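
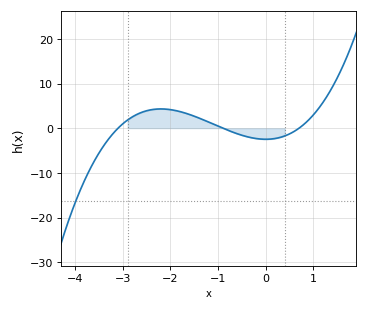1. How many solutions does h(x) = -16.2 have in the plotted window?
1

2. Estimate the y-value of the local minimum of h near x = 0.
-2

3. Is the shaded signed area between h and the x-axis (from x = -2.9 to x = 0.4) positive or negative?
positive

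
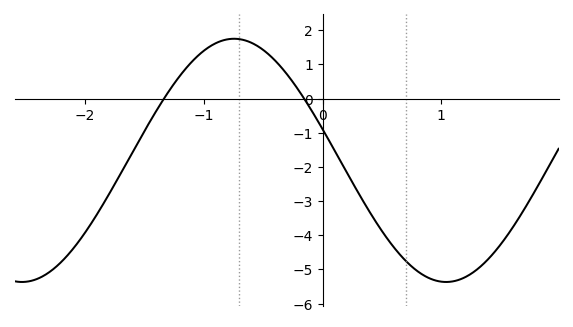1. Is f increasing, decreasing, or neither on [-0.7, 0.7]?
decreasing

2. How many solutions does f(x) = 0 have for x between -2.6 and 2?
2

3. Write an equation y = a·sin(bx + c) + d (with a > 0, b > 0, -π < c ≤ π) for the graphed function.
y = 3.56sin(1.8x + 2.9) - 1.81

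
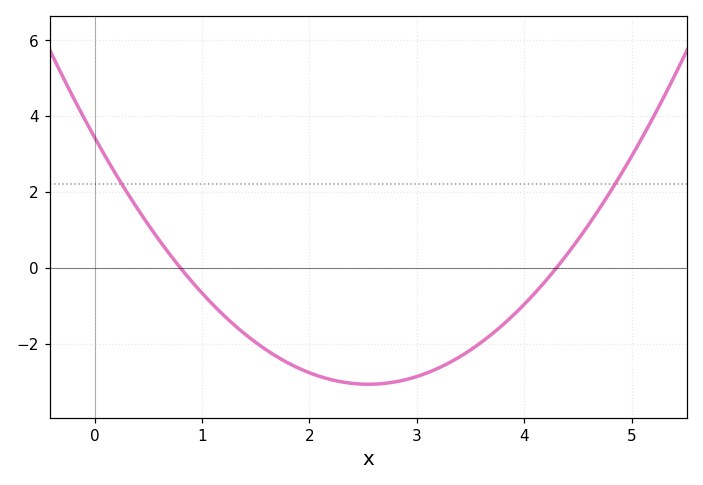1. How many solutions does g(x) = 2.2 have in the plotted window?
2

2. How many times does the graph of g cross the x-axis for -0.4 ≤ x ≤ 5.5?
2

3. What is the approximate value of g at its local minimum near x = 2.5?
-3.06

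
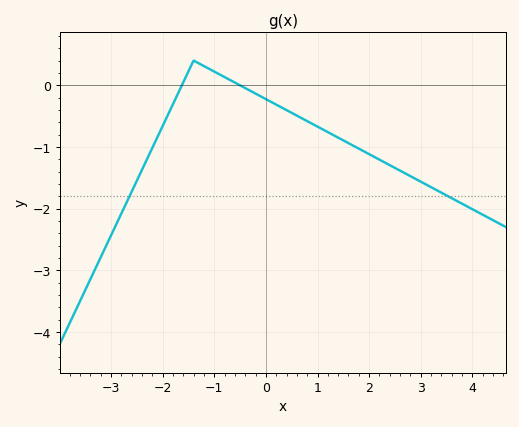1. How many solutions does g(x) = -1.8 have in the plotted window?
2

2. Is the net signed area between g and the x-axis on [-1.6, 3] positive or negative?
negative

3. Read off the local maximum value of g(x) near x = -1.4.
0.4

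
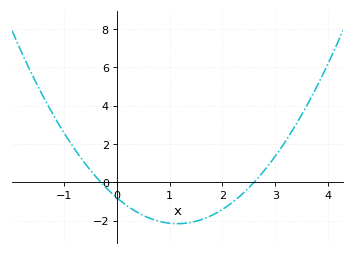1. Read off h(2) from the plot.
-1.42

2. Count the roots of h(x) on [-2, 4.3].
2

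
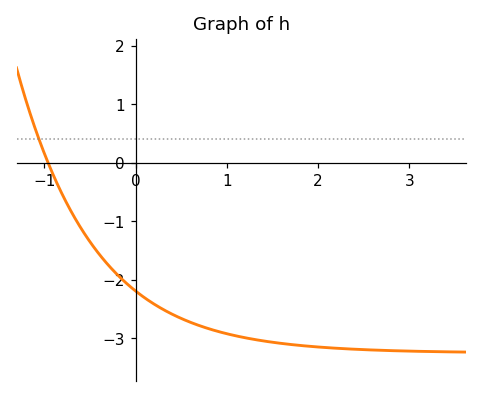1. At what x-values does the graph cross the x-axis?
-0.958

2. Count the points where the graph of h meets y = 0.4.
1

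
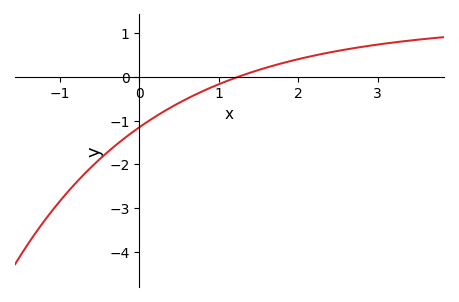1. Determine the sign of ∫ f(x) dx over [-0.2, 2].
negative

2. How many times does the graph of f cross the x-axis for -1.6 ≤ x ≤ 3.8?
1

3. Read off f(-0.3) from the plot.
-1.57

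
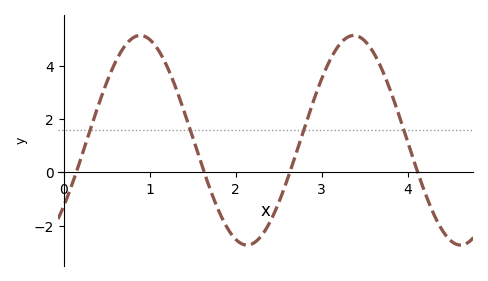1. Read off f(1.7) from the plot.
-0.602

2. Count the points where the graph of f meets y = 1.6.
4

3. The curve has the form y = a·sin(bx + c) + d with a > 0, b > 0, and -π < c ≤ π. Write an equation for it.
y = 3.94sin(2.53x - 0.682) + 1.21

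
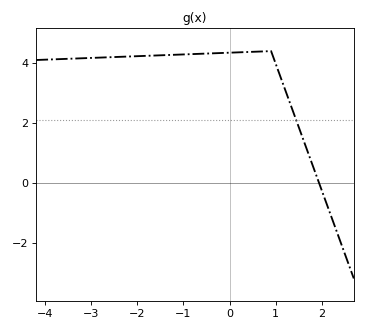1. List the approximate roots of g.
1.9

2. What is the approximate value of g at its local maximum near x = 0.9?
4.4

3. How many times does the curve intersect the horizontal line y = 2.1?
1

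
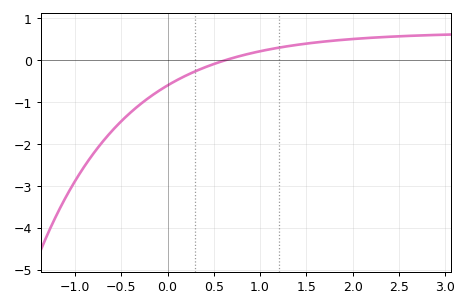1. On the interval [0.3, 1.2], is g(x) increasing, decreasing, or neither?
increasing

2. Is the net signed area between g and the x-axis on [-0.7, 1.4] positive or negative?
negative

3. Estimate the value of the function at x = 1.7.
0.45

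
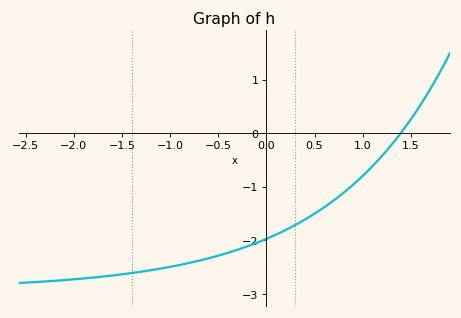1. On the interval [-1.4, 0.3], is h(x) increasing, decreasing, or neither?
increasing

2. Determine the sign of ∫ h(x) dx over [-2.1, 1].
negative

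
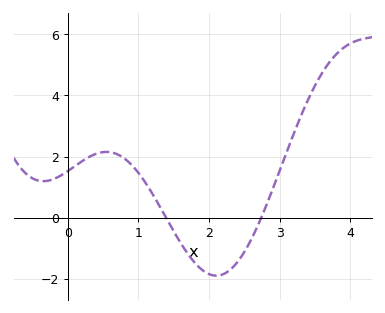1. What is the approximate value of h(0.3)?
2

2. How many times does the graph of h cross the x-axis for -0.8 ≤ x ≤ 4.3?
2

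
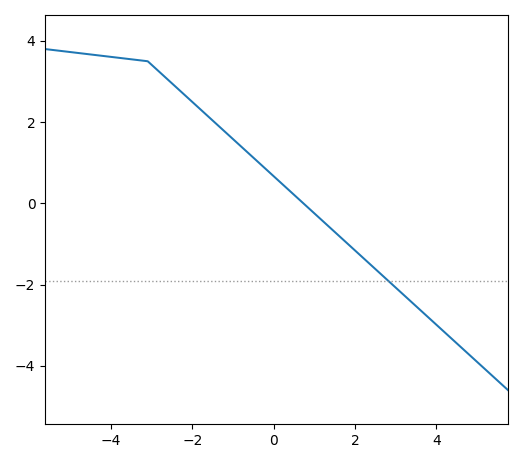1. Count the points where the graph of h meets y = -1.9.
1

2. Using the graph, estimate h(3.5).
-2.53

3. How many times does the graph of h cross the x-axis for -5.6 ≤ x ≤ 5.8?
1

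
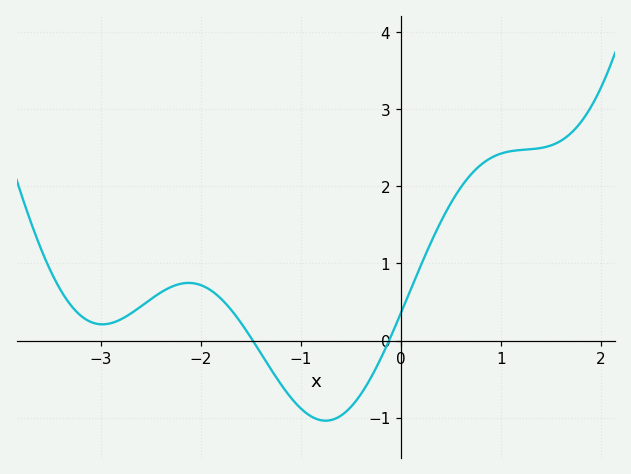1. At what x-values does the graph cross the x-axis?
-1.5, -0.1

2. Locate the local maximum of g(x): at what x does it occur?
-2.1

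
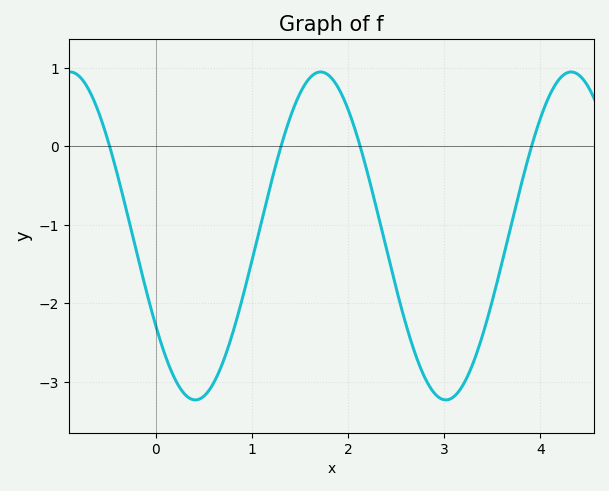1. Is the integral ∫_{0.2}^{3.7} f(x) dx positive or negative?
negative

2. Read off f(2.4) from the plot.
-1.3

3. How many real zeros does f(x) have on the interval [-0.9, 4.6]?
4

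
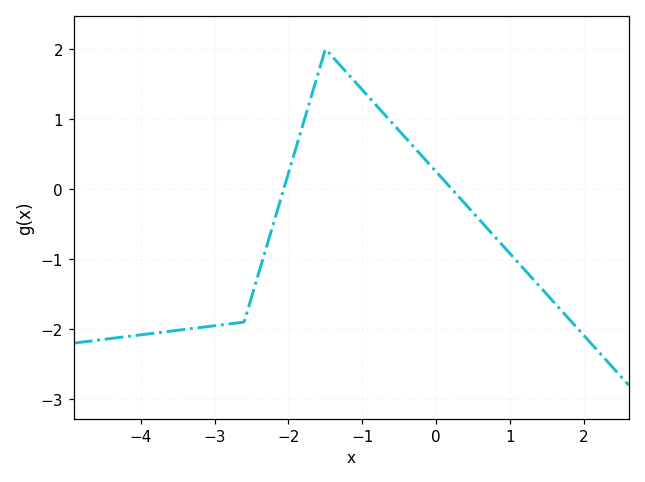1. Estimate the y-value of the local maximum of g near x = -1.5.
2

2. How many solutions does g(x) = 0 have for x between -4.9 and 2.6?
2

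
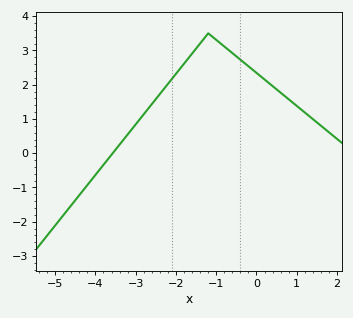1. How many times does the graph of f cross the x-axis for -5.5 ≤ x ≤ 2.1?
1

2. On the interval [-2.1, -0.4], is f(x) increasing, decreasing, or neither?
neither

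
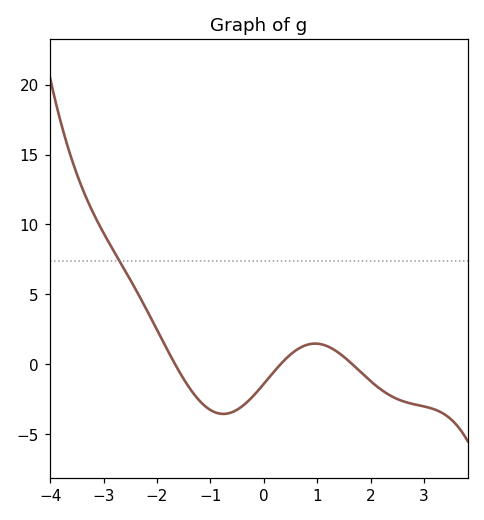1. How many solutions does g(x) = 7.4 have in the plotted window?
1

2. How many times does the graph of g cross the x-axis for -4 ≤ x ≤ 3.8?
3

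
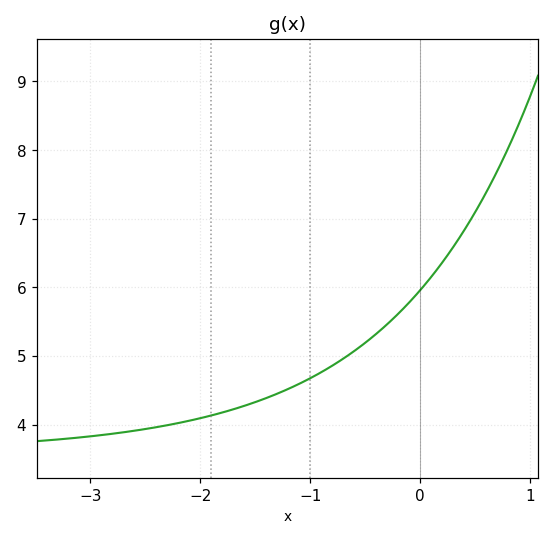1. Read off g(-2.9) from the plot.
3.85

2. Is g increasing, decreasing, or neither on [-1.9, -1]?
increasing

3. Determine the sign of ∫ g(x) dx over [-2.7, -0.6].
positive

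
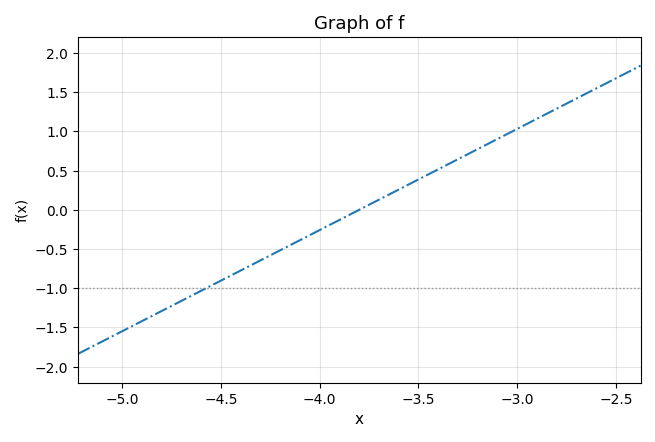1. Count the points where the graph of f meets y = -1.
1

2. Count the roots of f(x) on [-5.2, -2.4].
1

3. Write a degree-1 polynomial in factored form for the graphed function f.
y = 1.29(x + 3.8)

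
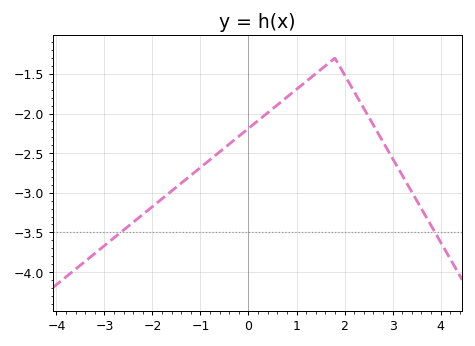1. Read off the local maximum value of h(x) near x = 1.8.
-1.3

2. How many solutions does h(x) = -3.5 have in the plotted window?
2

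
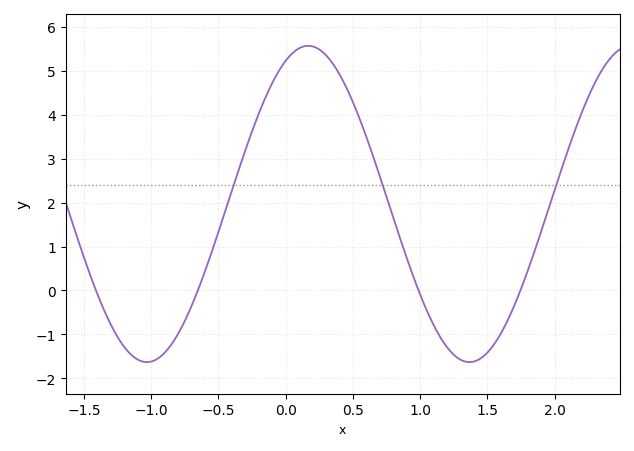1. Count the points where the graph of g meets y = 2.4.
3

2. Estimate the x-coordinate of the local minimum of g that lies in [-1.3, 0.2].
-1.03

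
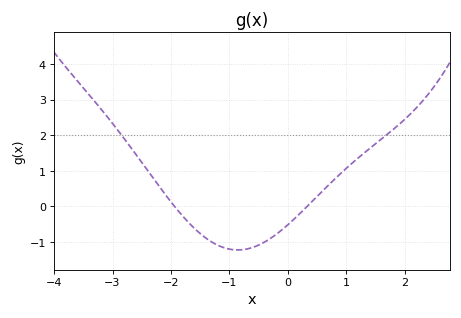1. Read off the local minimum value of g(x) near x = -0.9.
-1.2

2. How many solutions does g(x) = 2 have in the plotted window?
2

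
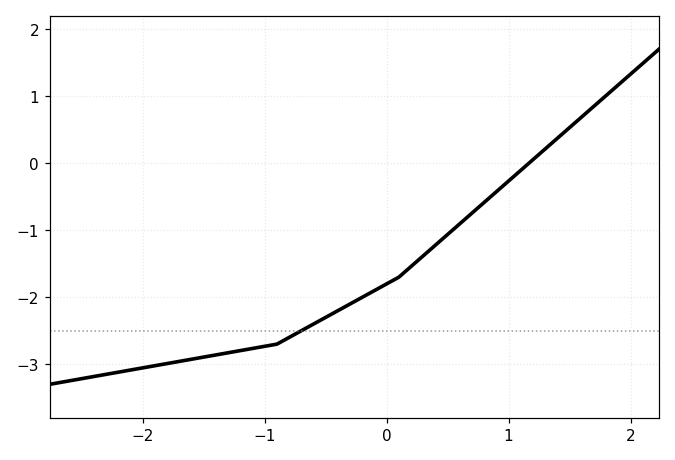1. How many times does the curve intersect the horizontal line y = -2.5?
1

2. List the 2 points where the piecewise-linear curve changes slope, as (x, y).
(-0.9, -2.7); (0.1, -1.7)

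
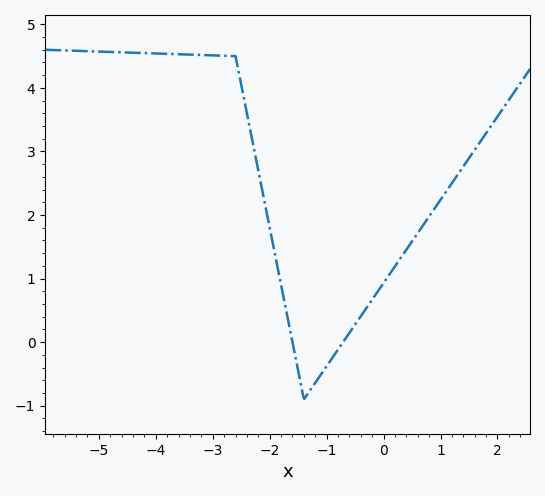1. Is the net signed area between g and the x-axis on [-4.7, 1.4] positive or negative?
positive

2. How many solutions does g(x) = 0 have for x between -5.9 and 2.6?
2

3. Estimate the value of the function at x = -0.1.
0.8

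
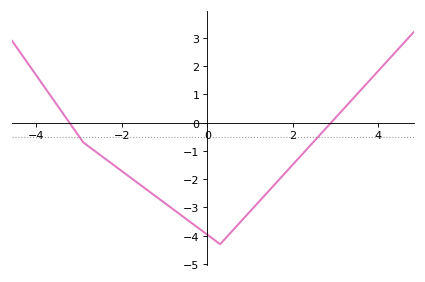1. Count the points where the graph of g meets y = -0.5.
2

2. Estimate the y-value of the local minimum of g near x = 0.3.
-4.3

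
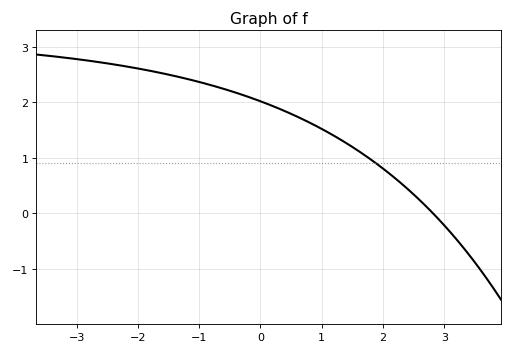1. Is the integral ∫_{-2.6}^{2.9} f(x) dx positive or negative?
positive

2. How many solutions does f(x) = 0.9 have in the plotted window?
1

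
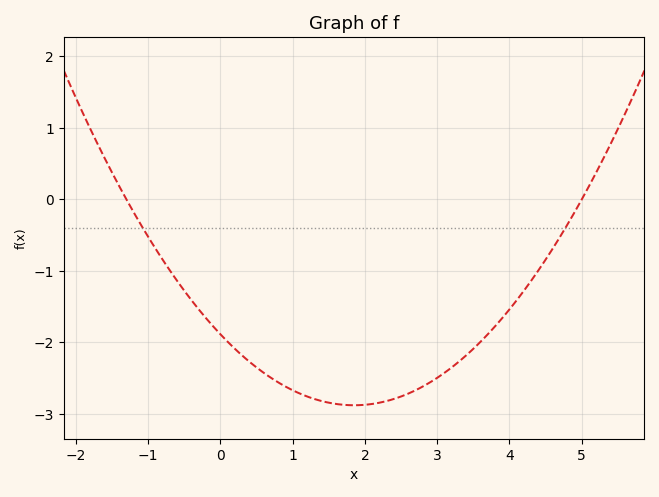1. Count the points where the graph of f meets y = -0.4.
2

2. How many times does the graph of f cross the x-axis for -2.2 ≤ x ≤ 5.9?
2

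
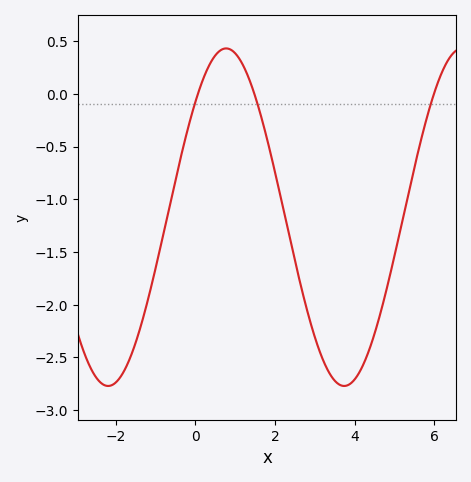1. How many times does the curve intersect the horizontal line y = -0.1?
3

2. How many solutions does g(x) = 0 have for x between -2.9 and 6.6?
3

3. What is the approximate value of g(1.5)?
0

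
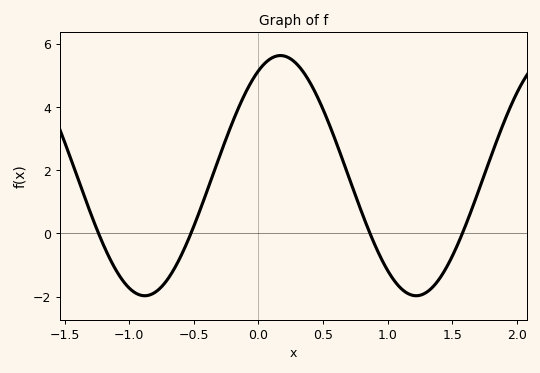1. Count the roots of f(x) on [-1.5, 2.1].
4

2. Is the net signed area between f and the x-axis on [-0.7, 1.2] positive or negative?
positive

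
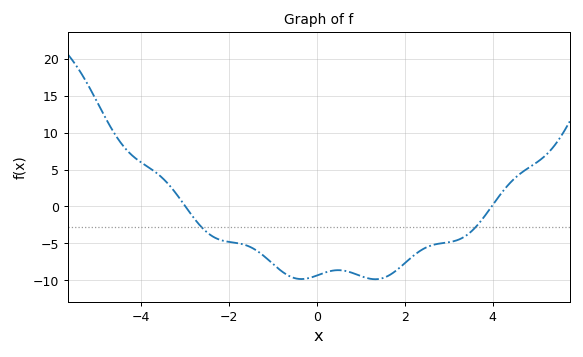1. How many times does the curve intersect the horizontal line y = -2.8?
2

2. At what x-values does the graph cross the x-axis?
-3, 4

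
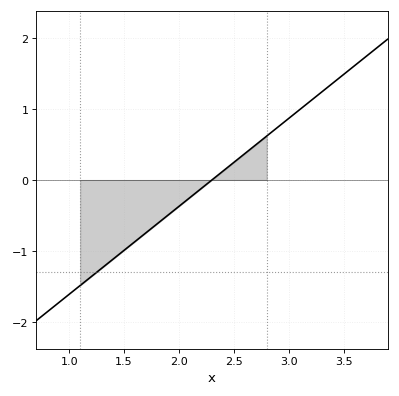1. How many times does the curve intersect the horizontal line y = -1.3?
1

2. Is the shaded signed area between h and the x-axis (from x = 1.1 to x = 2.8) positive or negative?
negative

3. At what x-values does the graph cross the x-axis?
2.3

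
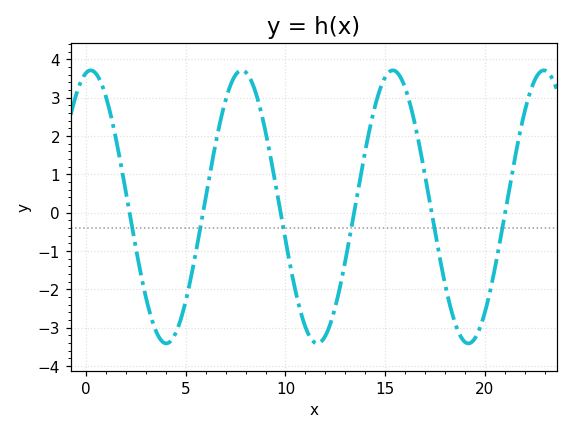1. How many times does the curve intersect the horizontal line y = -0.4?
6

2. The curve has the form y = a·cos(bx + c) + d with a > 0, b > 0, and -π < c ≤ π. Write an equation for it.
y = 3.56cos(0.83x - 0.2) + 0.15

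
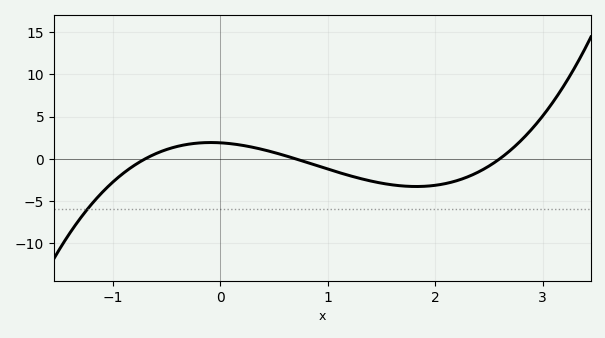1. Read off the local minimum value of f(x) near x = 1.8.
-3.28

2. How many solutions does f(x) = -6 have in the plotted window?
1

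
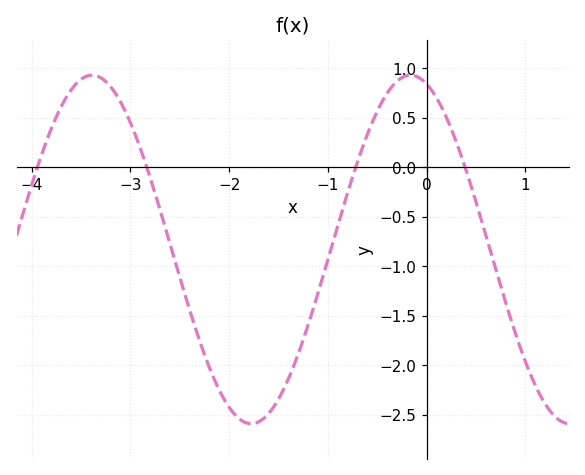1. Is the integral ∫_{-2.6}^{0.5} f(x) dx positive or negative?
negative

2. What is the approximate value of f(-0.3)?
0.869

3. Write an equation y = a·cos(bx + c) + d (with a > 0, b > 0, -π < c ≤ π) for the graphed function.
y = 1.76cos(1.95x + 0.322) - 0.83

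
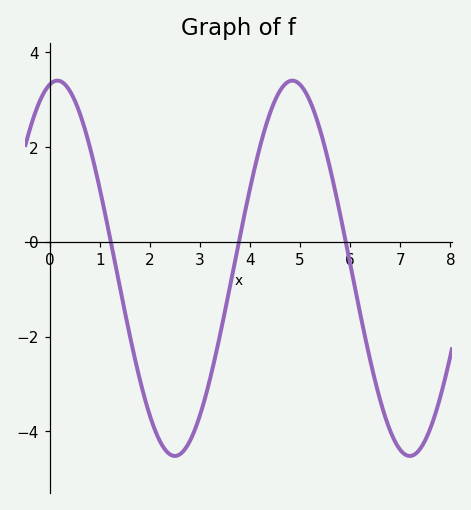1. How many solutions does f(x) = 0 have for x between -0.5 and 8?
3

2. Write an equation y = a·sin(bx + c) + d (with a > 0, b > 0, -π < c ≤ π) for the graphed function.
y = 3.96sin(1.34x + 1.36) - 0.56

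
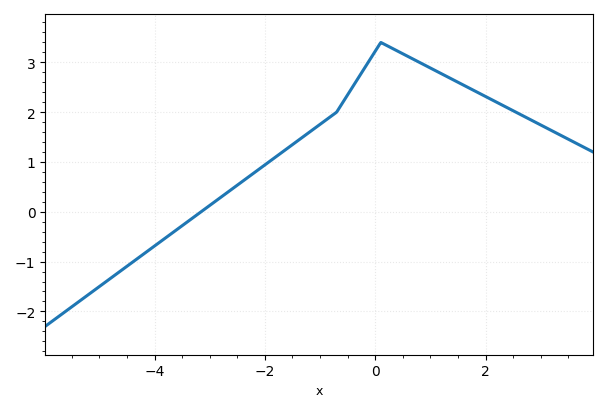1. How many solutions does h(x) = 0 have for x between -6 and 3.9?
1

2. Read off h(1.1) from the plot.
2.83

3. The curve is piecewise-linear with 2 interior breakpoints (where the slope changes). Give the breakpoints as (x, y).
(-0.7, 2); (0.1, 3.4)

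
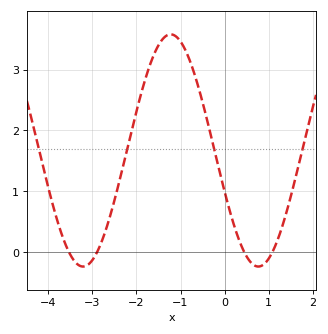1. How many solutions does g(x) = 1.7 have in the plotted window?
4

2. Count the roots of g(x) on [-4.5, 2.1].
4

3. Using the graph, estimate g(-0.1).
1.3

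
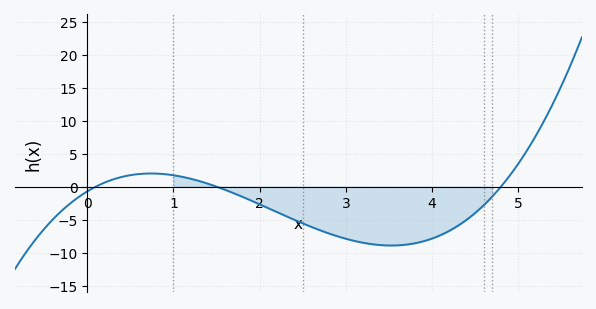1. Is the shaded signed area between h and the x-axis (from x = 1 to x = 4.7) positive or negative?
negative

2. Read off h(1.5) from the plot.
0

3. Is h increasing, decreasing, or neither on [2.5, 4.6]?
neither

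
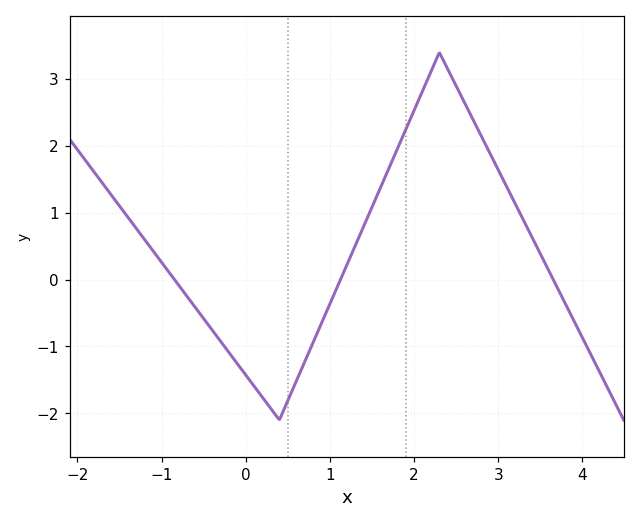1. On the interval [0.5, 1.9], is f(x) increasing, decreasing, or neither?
increasing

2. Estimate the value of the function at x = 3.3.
0.888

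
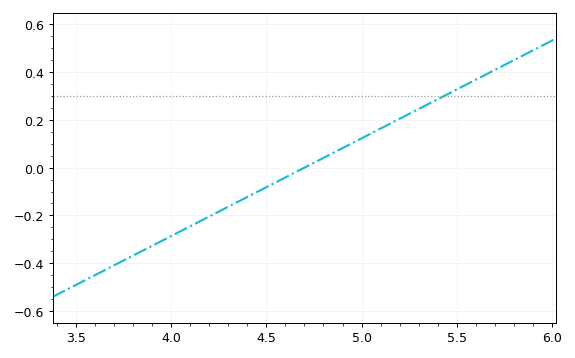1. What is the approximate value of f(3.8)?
-0.36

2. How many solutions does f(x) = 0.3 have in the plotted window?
1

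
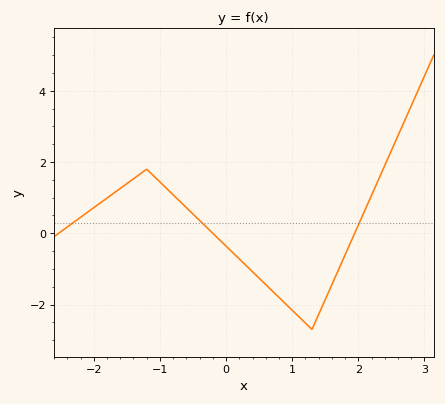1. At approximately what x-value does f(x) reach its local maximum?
-1.2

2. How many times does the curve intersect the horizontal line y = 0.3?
3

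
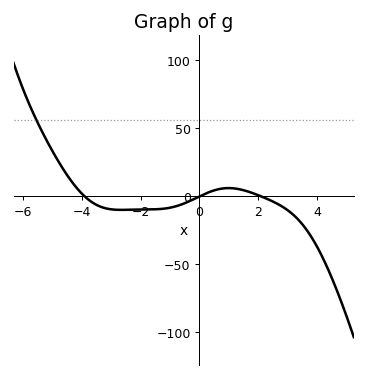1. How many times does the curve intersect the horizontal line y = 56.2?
1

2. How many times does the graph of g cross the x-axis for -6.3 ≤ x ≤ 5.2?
3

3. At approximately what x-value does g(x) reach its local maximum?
0.994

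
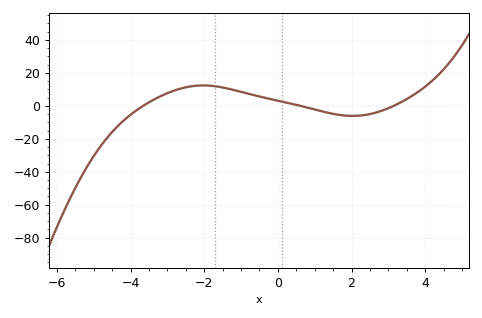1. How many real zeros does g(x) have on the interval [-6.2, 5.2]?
3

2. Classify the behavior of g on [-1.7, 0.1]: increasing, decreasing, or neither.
decreasing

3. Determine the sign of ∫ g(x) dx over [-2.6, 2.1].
positive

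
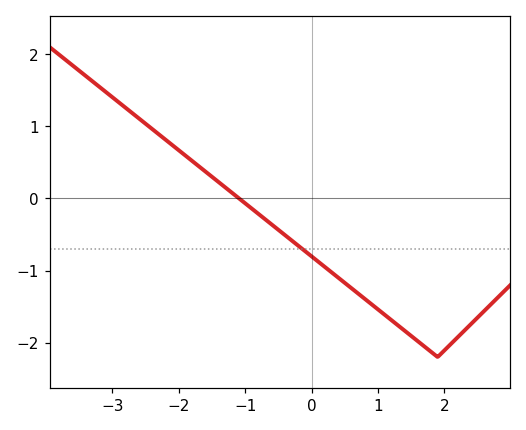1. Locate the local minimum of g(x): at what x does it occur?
1.9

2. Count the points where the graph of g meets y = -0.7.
1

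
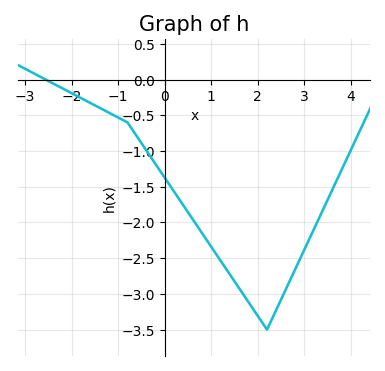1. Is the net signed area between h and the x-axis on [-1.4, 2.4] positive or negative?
negative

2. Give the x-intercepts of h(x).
-2.6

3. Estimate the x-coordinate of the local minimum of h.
2.2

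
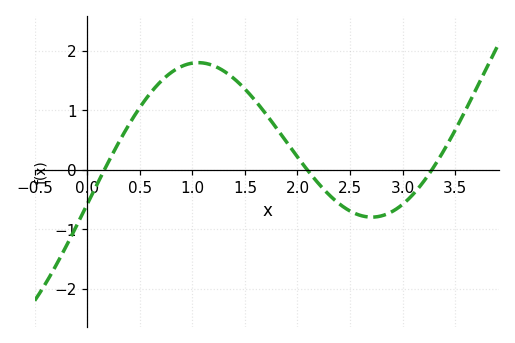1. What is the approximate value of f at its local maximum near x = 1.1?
1.8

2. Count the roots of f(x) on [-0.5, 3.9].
3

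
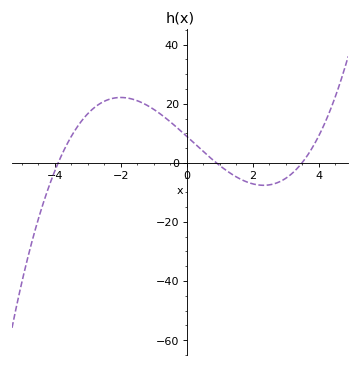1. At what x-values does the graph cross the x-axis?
-3.9, 0.9, 3.5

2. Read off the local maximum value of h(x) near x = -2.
22.1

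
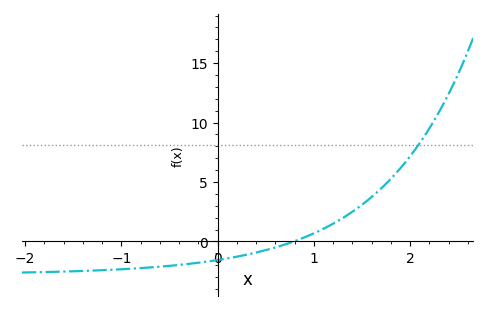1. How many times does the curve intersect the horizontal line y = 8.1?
1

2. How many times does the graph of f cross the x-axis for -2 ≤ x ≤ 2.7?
1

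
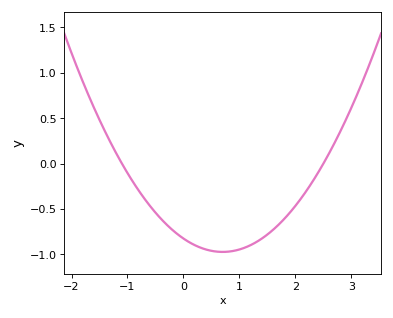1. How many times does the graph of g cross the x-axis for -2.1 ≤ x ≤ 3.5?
2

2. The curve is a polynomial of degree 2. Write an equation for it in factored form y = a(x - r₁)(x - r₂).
y = 0.3(x + 1.1)(x - 2.5)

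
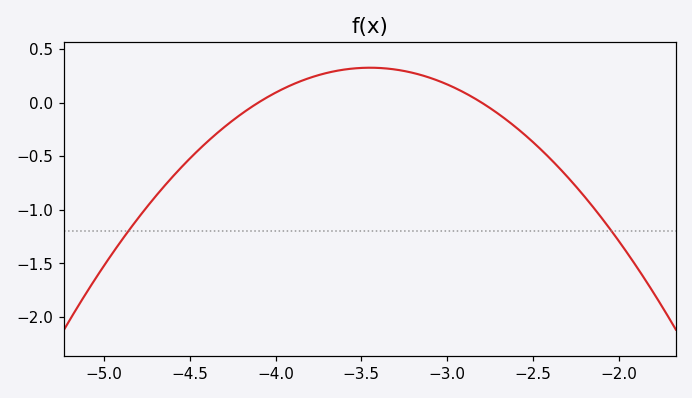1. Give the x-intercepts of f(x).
-4.1, -2.8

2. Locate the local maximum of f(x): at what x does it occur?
-3.45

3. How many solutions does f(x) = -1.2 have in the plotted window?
2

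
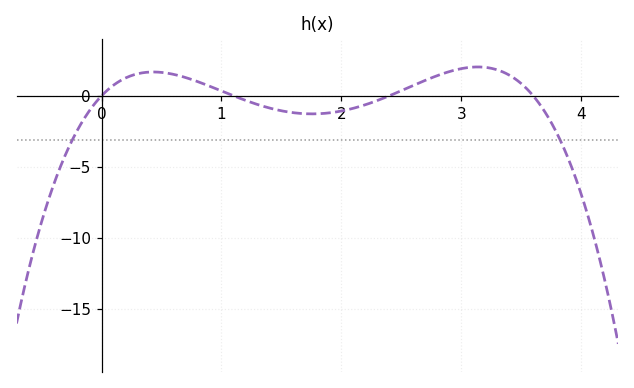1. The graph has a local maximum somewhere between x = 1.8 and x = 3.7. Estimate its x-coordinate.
3.1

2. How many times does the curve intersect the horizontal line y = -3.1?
2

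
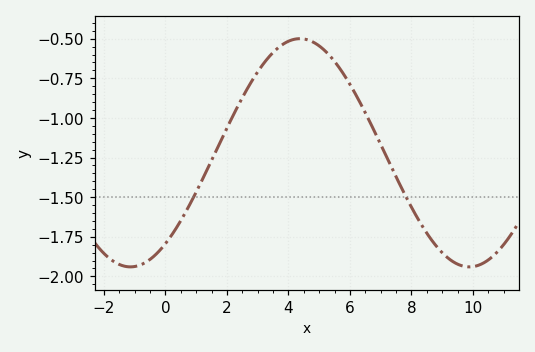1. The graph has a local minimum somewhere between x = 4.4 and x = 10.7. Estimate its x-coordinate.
9.88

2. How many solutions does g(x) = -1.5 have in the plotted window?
2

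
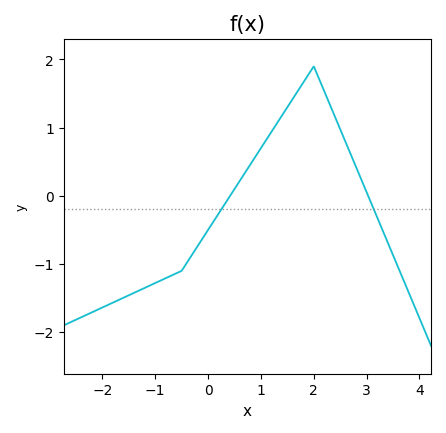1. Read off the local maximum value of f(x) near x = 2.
1.9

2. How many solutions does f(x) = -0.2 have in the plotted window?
2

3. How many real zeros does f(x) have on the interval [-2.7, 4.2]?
2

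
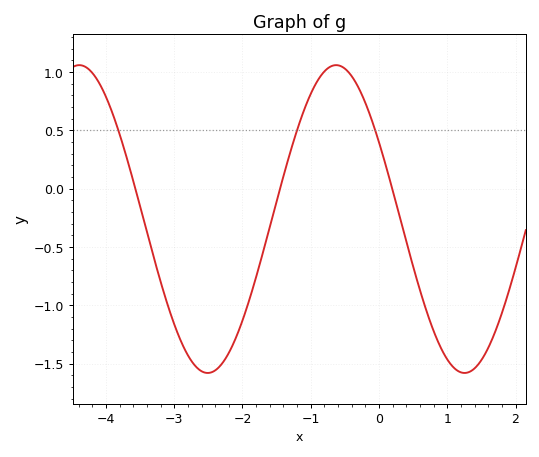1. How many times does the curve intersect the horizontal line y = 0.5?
3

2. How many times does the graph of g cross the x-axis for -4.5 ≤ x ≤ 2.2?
3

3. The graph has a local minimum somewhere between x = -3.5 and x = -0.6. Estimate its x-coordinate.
-2.5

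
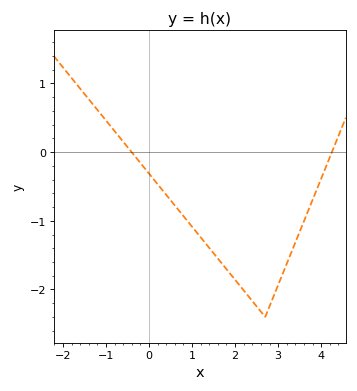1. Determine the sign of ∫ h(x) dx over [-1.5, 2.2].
negative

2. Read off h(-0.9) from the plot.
0.4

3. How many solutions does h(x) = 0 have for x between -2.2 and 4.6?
2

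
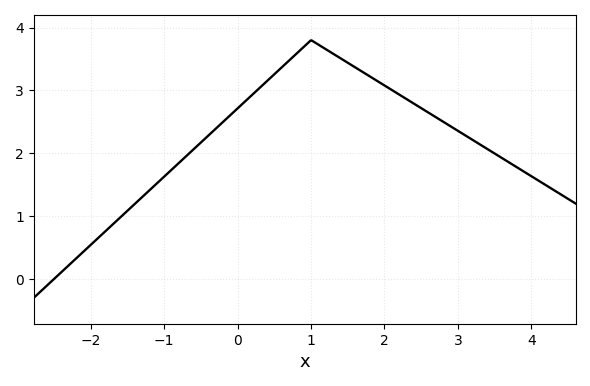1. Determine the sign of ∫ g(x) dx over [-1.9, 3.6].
positive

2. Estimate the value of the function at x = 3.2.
2.21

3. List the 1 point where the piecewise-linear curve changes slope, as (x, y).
(1, 3.8)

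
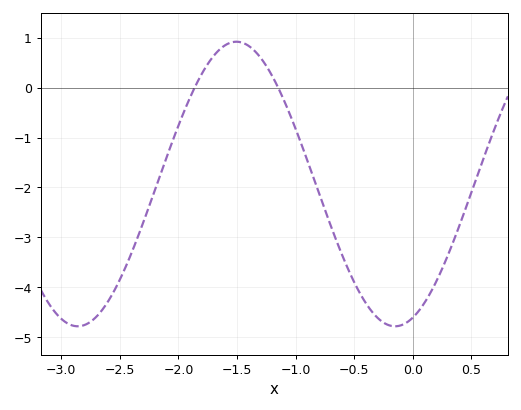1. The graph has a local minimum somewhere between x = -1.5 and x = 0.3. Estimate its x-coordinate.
-0.2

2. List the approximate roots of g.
-1.9, -1.1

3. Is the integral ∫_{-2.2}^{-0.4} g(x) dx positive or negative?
negative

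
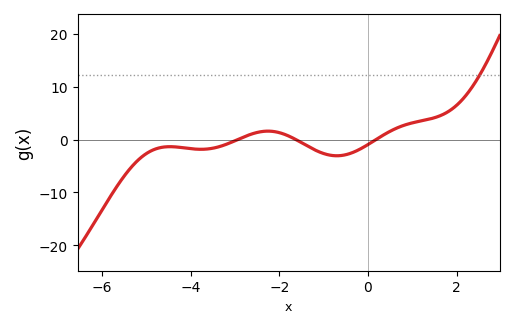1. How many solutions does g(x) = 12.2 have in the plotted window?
1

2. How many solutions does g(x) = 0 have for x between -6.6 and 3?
3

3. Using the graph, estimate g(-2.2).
1.58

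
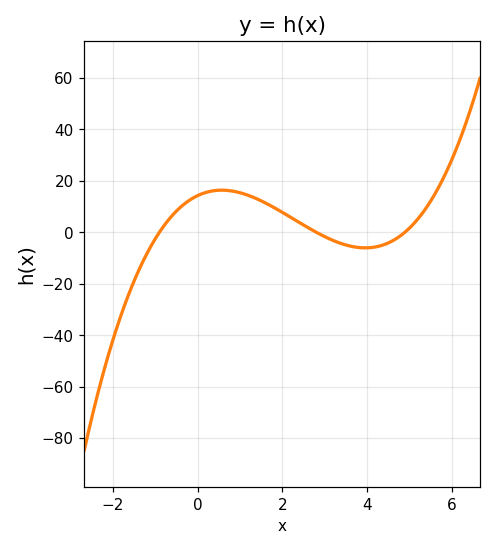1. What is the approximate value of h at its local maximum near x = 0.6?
16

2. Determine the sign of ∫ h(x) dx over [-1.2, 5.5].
positive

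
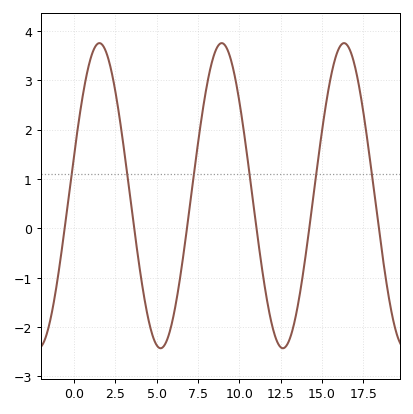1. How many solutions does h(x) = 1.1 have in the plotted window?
6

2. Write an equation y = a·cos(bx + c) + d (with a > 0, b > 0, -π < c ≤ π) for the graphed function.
y = 3.09cos(0.85x - 1.3) + 0.66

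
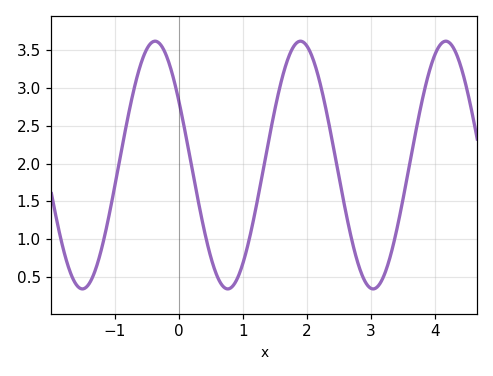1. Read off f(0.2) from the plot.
1.96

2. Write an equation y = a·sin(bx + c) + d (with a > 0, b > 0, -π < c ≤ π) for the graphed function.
y = 1.64sin(2.77x + 2.6) + 1.98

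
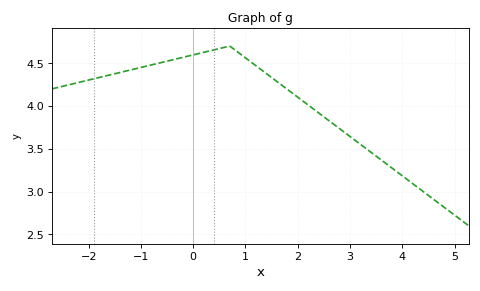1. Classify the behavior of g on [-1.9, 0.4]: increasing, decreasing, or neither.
increasing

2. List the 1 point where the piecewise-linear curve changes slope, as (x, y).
(0.7, 4.7)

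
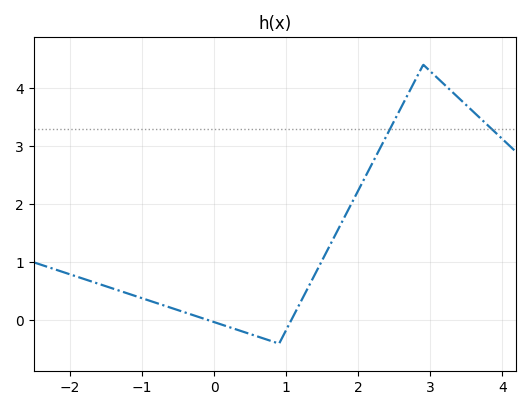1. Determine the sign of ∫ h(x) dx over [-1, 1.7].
positive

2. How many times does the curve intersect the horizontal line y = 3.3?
2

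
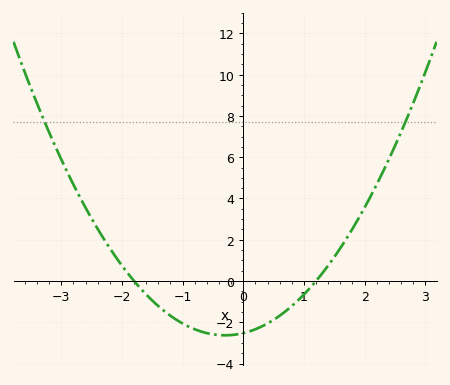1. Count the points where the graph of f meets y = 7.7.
2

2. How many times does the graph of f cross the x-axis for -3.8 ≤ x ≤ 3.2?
2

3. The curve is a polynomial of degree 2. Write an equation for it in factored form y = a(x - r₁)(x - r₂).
y = 1.17(x + 1.8)(x - 1.2)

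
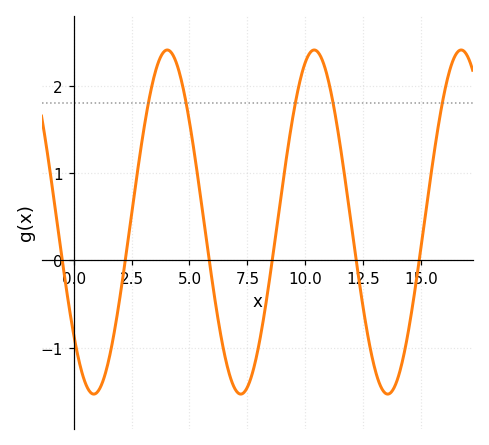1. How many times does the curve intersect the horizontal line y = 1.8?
5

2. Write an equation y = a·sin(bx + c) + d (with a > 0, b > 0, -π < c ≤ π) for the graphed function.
y = 1.97sin(0.99x - 2.43) + 0.44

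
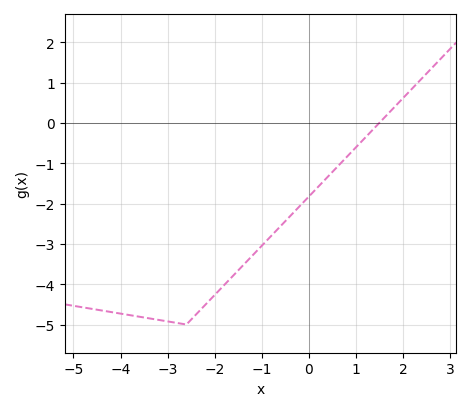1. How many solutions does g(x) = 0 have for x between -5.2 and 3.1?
1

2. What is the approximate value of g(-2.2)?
-4.51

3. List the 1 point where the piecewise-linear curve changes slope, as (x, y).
(-2.6, -5)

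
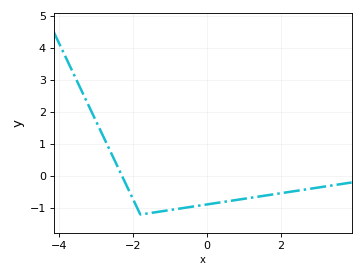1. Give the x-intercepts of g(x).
-2.29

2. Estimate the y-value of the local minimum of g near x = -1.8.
-1.2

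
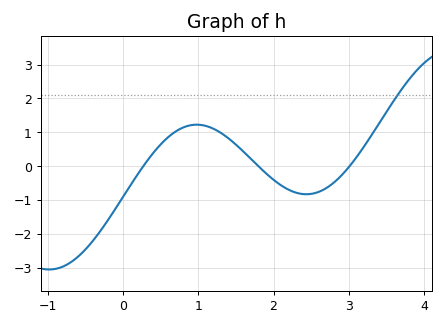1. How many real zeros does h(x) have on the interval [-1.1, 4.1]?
3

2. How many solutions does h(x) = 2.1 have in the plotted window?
1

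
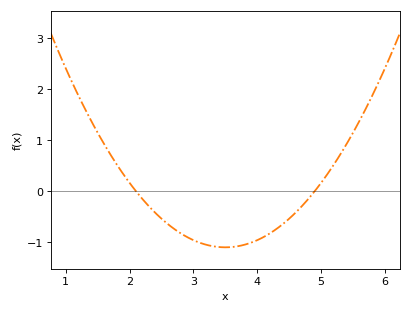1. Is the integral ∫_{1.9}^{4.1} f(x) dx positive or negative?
negative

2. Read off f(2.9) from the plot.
-0.9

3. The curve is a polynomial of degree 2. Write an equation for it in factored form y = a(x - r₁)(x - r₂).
y = 0.56(x - 2.1)(x - 4.9)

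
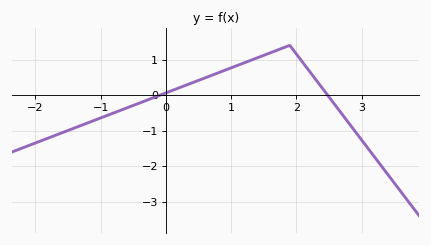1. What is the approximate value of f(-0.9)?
-0.573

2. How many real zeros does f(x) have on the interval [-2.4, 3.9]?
2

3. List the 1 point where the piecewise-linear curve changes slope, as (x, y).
(1.9, 1.4)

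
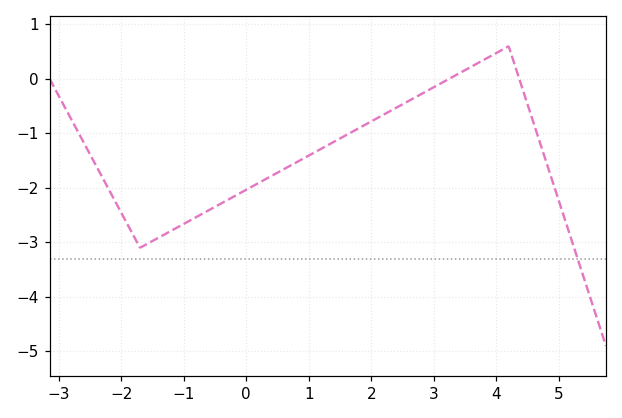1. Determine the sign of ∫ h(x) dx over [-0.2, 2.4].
negative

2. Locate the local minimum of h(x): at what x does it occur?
-1.7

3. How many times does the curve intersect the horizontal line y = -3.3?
1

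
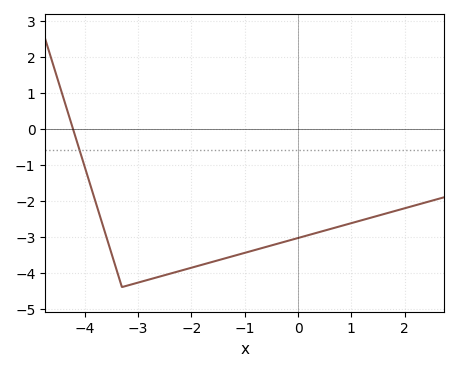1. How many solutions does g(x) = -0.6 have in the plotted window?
1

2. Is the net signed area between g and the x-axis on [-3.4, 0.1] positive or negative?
negative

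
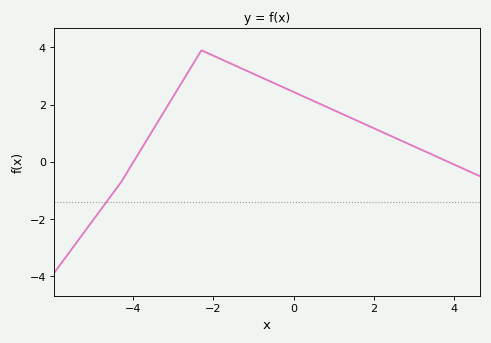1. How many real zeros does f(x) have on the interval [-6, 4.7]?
2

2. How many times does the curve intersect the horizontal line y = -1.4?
1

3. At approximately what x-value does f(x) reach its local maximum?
-2.3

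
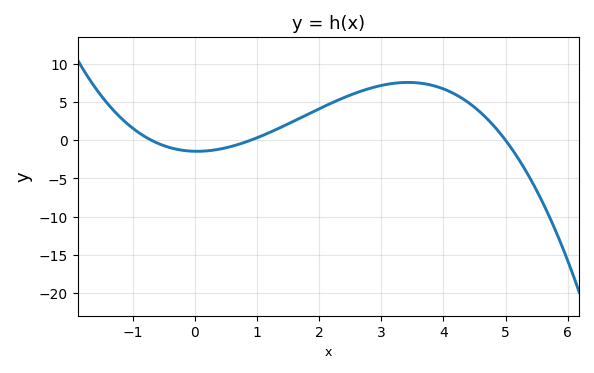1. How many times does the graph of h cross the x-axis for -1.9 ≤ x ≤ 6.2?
3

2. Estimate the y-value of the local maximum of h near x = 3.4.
7.5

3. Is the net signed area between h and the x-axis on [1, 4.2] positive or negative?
positive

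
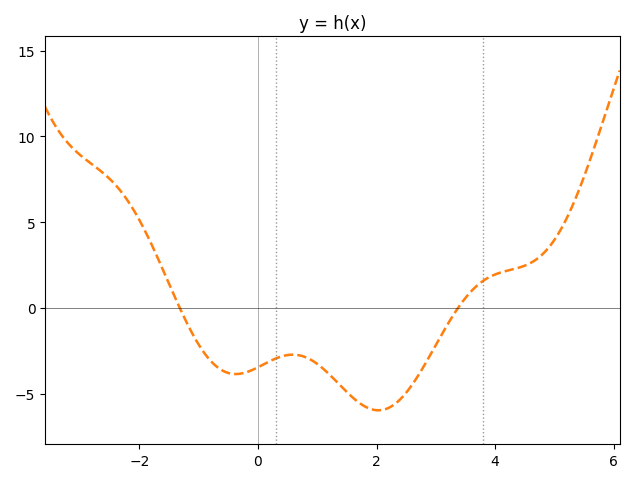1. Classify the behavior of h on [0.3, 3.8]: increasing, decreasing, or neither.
neither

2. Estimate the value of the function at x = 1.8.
-5.5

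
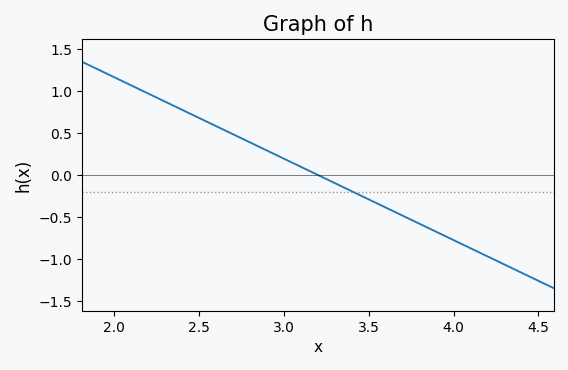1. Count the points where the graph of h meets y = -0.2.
1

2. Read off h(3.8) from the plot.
-0.6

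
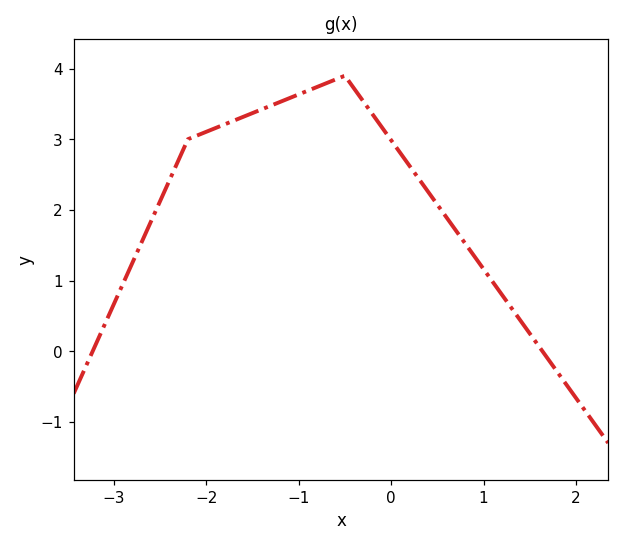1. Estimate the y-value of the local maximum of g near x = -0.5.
3.9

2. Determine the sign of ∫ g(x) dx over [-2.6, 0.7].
positive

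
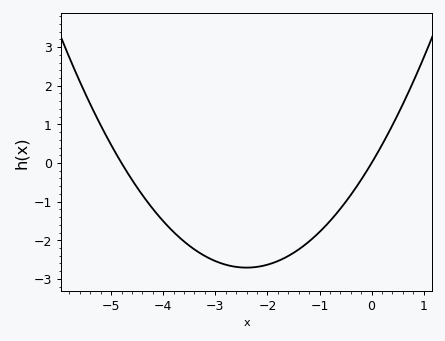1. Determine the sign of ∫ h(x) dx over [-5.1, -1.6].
negative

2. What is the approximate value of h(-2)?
-2.63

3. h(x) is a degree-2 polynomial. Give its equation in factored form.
y = 0.47(x + 4.8)(x - 0)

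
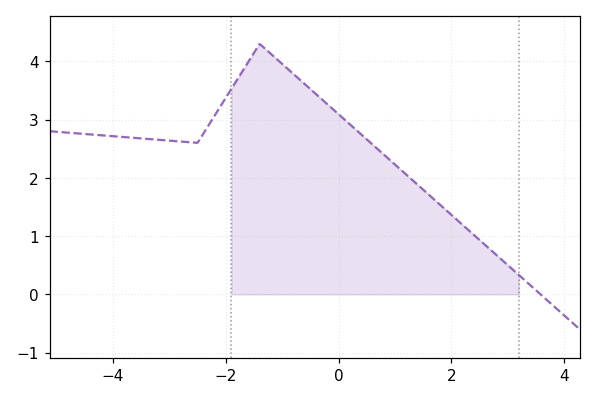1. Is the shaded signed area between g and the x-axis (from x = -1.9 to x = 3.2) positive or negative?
positive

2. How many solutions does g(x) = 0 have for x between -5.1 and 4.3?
1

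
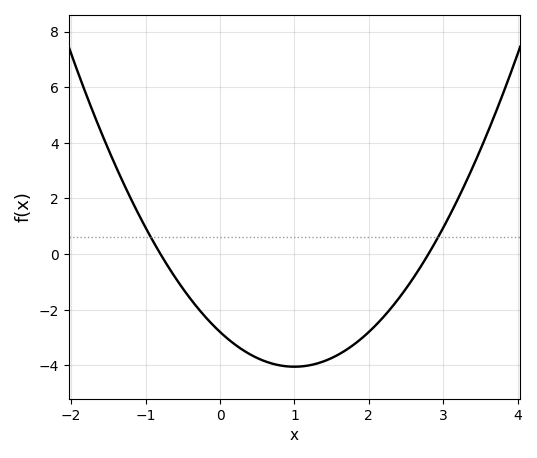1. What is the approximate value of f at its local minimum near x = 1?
-4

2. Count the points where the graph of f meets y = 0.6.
2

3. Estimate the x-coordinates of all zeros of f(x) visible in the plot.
-0.8, 2.8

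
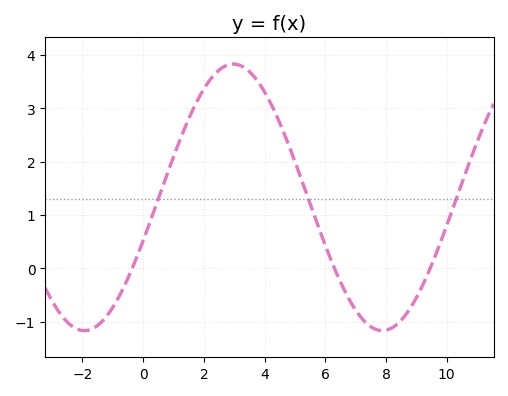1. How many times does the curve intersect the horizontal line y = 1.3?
3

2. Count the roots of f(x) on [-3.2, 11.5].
3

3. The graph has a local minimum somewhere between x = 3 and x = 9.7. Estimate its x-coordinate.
7.8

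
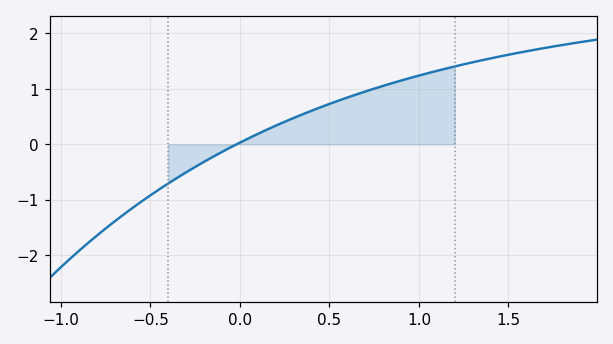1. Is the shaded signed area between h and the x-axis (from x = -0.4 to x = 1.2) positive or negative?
positive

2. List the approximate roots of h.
-0.018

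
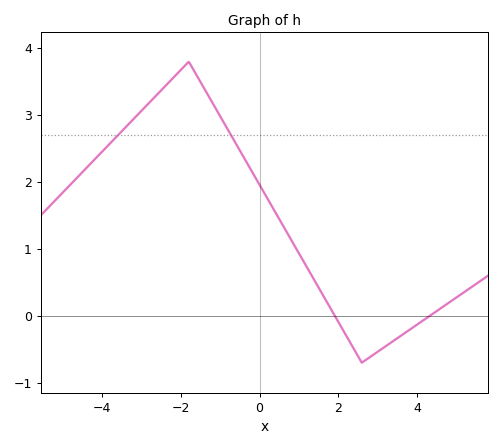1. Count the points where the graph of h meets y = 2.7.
2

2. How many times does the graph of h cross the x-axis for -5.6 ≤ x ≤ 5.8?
2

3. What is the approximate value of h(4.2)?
-0.052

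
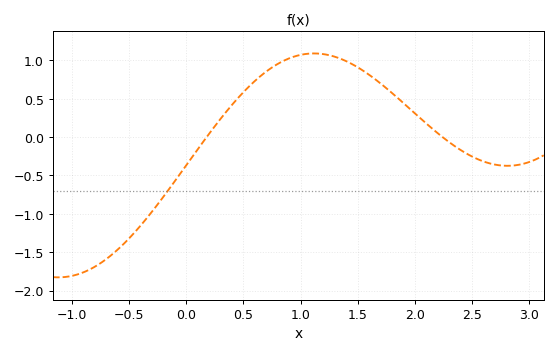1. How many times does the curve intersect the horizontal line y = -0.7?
1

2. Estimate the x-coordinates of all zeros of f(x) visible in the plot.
0.2, 2.2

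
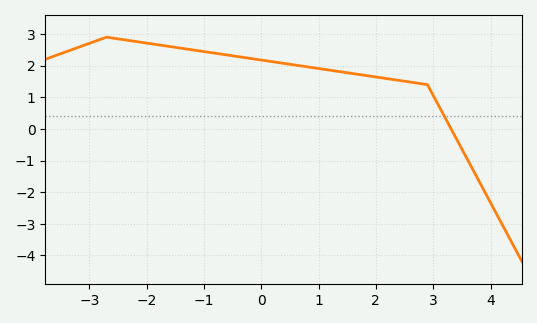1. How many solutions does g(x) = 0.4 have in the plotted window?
1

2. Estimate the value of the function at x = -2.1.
2.7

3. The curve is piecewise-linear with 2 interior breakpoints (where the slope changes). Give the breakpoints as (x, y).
(-2.7, 2.9); (2.9, 1.4)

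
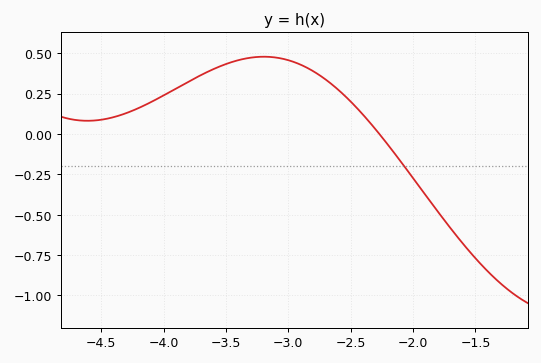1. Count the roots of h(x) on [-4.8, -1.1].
1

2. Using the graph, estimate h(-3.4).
0.46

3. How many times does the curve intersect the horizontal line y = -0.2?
1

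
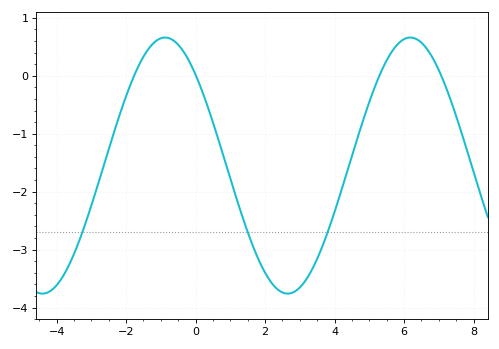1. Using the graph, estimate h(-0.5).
0.536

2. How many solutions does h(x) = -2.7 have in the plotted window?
3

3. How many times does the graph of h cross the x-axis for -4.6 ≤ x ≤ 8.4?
4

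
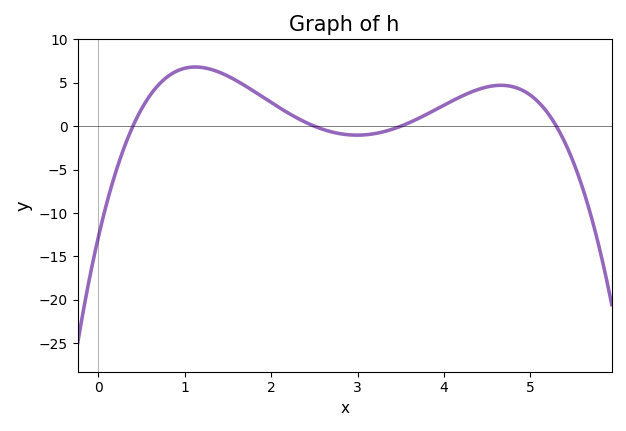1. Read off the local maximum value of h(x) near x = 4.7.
4.5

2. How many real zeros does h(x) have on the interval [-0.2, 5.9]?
4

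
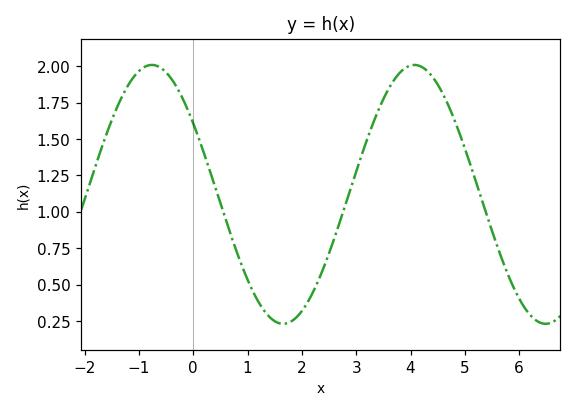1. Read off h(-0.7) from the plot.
2.01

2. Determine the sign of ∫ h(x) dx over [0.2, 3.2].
positive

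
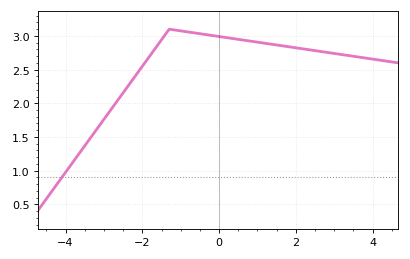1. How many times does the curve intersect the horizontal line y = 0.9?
1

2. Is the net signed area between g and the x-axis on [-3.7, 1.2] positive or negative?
positive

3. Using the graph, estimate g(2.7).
2.75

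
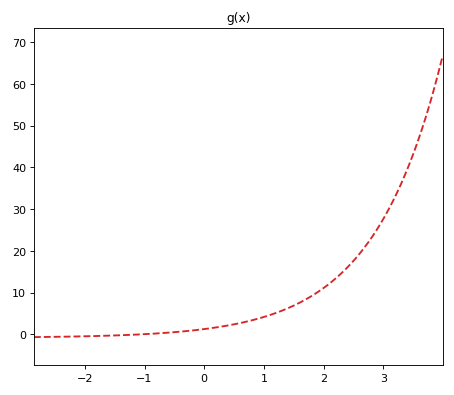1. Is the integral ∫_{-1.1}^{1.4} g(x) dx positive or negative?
positive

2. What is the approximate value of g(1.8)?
9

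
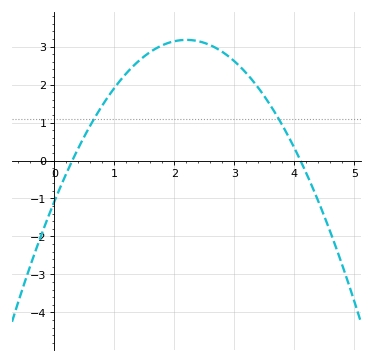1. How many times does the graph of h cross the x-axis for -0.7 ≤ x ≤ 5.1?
2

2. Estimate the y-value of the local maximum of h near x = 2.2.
3.2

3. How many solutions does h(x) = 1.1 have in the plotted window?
2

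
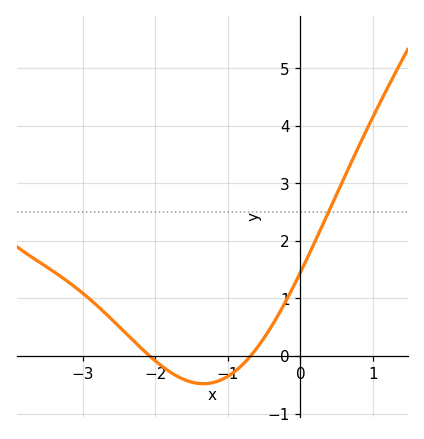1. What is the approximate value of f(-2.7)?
0.759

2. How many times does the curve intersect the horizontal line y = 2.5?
1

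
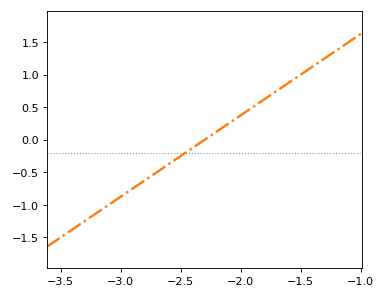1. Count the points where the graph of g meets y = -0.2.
1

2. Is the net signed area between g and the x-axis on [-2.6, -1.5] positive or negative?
positive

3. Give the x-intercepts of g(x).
-2.3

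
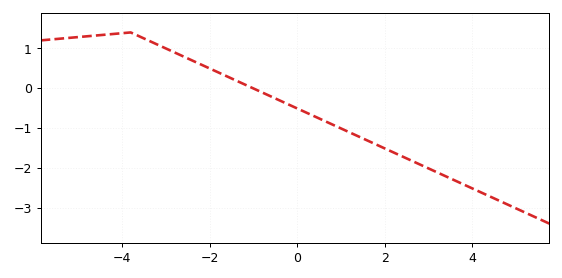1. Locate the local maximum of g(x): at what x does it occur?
-3.8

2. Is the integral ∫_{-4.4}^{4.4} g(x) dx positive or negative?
negative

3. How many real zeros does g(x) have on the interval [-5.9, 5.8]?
1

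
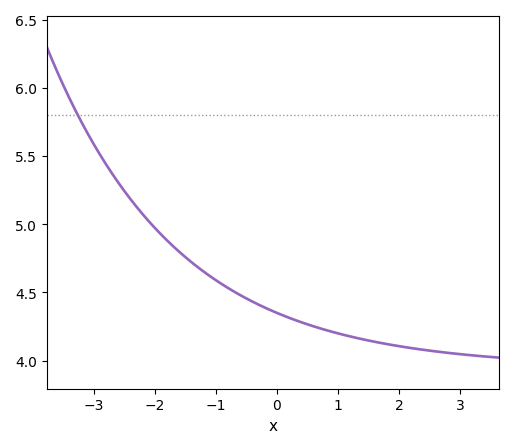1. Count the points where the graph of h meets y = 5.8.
1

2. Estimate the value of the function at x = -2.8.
5.44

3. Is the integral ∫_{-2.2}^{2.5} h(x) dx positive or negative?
positive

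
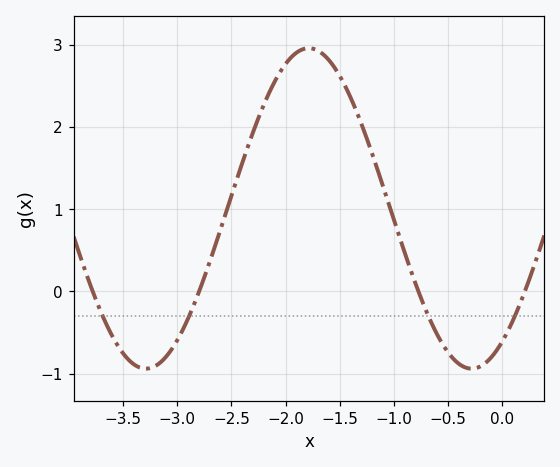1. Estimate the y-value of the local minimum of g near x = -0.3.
-0.9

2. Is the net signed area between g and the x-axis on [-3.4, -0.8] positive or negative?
positive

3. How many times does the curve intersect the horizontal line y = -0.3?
4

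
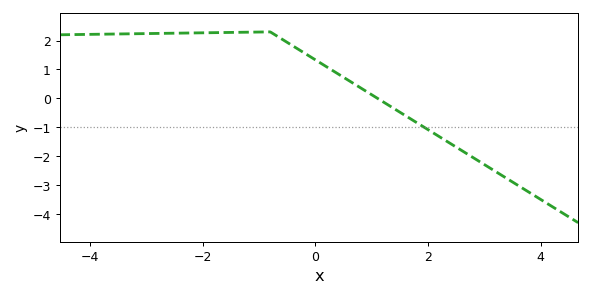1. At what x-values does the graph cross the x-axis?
1.2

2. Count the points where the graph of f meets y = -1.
1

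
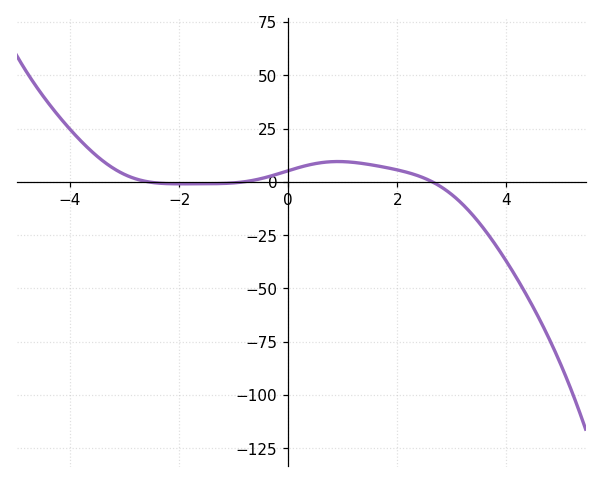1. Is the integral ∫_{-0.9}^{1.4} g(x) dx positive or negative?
positive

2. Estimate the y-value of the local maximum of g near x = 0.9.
10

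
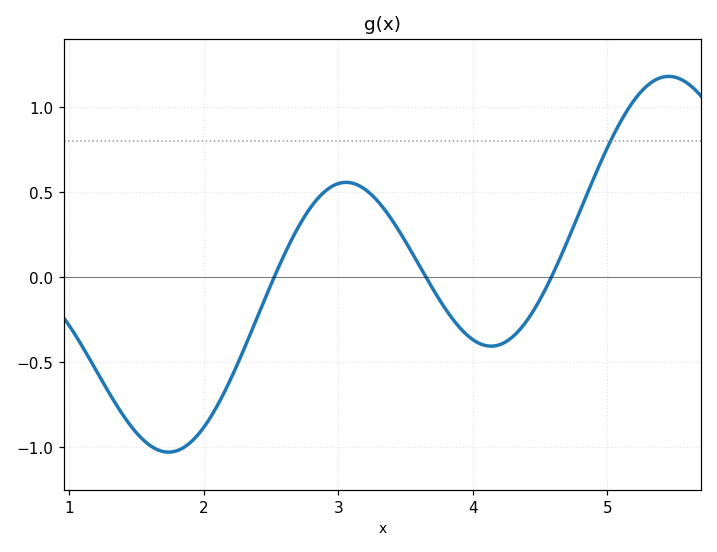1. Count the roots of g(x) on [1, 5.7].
3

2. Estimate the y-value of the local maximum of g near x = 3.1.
0.55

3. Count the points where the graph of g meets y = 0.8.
1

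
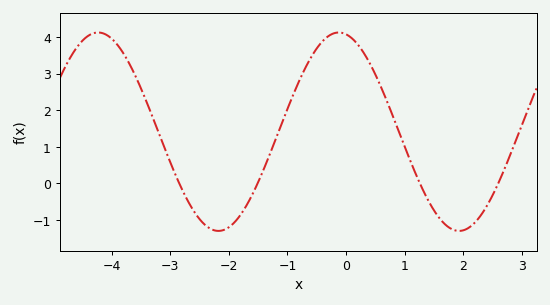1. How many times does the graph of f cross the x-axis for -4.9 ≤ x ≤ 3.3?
4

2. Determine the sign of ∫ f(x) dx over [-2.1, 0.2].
positive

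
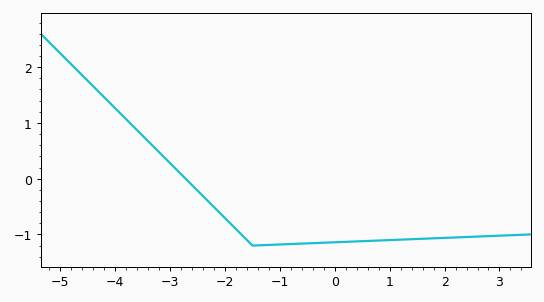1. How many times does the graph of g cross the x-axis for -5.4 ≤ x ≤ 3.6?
1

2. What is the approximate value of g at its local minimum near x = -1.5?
-1.2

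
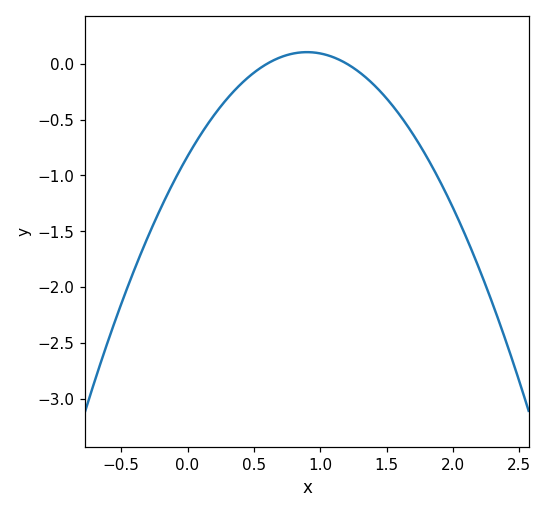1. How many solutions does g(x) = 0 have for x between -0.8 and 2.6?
2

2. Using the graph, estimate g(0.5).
-0.1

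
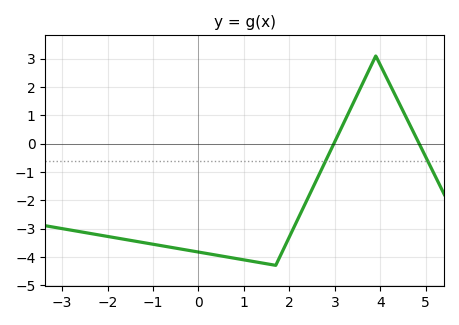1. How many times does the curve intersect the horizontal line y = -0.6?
2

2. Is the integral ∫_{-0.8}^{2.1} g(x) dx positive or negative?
negative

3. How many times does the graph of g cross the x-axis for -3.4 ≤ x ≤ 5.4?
2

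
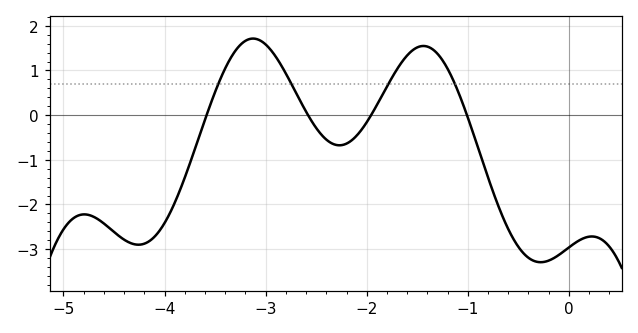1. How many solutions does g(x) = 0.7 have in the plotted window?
4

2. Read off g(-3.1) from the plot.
1.71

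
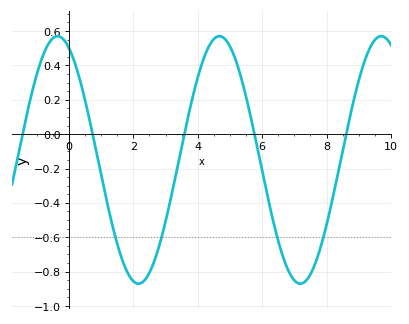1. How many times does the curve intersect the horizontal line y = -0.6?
4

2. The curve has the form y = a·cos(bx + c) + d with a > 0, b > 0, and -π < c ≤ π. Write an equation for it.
y = 0.72cos(1.2x + 0.44) - 0.15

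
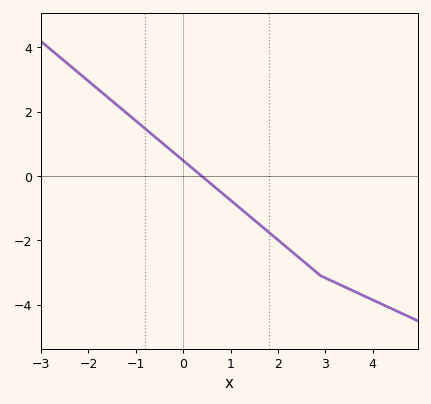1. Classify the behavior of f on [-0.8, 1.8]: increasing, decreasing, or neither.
decreasing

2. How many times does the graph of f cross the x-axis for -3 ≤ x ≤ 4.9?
1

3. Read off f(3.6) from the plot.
-3.6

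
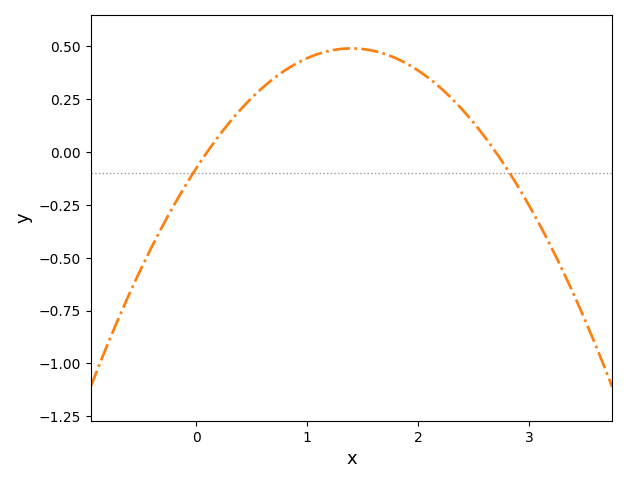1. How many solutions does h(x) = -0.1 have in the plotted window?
2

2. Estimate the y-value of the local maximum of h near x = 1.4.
0.5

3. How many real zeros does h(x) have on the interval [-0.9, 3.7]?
2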